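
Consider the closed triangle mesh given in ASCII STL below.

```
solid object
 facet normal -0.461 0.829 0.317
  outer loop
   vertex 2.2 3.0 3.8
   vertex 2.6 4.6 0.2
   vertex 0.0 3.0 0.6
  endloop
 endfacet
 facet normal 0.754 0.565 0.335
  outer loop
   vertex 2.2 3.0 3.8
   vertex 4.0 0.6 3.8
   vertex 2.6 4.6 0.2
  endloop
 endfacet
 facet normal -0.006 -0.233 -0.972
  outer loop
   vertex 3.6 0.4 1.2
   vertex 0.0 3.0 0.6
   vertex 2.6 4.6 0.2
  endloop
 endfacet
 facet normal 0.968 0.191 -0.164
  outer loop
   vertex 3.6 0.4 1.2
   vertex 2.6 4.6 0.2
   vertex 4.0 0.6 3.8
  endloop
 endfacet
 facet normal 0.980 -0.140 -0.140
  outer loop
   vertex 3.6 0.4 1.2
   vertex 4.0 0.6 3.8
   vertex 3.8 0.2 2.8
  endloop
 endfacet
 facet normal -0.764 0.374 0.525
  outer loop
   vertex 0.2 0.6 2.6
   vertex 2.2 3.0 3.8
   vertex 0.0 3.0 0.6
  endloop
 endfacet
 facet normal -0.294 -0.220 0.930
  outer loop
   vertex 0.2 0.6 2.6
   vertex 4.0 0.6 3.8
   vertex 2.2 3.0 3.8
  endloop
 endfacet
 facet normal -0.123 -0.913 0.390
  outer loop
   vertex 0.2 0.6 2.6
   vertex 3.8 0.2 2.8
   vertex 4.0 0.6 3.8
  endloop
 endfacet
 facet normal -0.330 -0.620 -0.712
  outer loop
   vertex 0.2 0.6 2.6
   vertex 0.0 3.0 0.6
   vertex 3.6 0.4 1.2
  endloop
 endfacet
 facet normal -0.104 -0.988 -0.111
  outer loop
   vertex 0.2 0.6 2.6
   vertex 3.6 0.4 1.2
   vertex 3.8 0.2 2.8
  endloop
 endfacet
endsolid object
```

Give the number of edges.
15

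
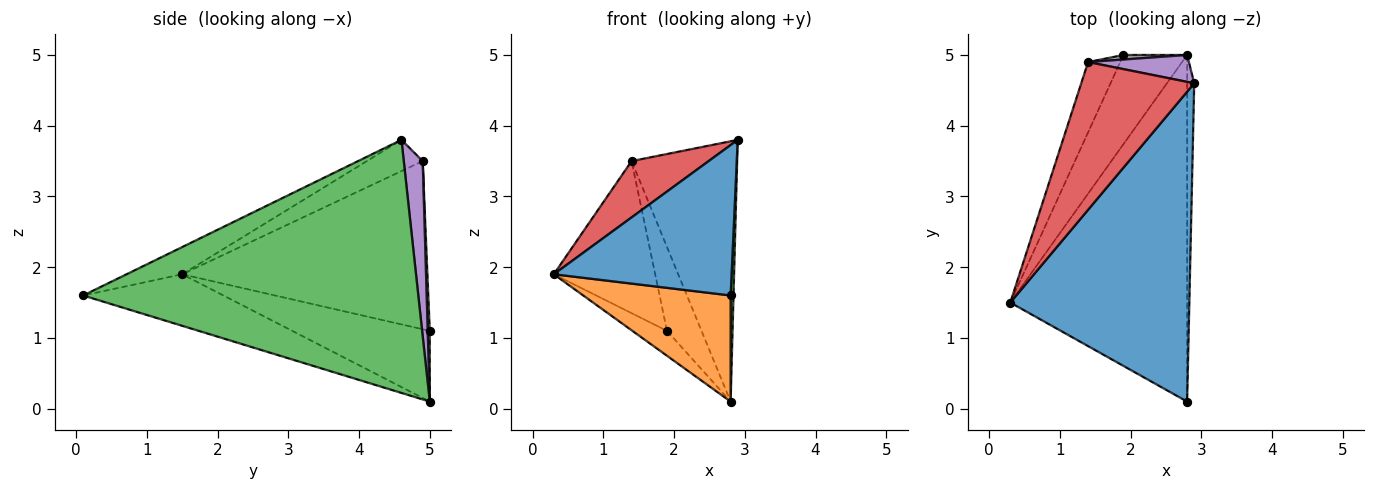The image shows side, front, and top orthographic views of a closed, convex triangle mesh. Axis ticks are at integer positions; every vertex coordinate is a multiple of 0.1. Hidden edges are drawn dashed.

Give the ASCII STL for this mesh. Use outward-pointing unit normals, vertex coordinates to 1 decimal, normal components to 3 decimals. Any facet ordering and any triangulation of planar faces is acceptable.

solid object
 facet normal -0.135 -0.433 0.891
  outer loop
   vertex 2.8 0.1 1.6
   vertex 2.9 4.6 3.8
   vertex 0.3 1.5 1.9
  endloop
 endfacet
 facet normal -0.268 -0.282 -0.921
  outer loop
   vertex 2.8 5.0 0.1
   vertex 2.8 0.1 1.6
   vertex 0.3 1.5 1.9
  endloop
 endfacet
 facet normal 1.000 -0.009 -0.028
  outer loop
   vertex 2.8 5.0 0.1
   vertex 2.9 4.6 3.8
   vertex 2.8 0.1 1.6
  endloop
 endfacet
 facet normal -0.250 -0.345 0.905
  outer loop
   vertex 1.4 4.9 3.5
   vertex 0.3 1.5 1.9
   vertex 2.9 4.6 3.8
  endloop
 endfacet
 facet normal 0.176 0.979 0.101
  outer loop
   vertex 1.4 4.9 3.5
   vertex 2.9 4.6 3.8
   vertex 2.8 5.0 0.1
  endloop
 endfacet
 facet normal -0.731 0.184 -0.658
  outer loop
   vertex 1.9 5.0 1.1
   vertex 2.8 5.0 0.1
   vertex 0.3 1.5 1.9
  endloop
 endfacet
 facet normal -0.910 0.376 -0.174
  outer loop
   vertex 1.9 5.0 1.1
   vertex 0.3 1.5 1.9
   vertex 1.4 4.9 3.5
  endloop
 endfacet
 facet normal 0.060 0.997 0.054
  outer loop
   vertex 1.9 5.0 1.1
   vertex 1.4 4.9 3.5
   vertex 2.8 5.0 0.1
  endloop
 endfacet
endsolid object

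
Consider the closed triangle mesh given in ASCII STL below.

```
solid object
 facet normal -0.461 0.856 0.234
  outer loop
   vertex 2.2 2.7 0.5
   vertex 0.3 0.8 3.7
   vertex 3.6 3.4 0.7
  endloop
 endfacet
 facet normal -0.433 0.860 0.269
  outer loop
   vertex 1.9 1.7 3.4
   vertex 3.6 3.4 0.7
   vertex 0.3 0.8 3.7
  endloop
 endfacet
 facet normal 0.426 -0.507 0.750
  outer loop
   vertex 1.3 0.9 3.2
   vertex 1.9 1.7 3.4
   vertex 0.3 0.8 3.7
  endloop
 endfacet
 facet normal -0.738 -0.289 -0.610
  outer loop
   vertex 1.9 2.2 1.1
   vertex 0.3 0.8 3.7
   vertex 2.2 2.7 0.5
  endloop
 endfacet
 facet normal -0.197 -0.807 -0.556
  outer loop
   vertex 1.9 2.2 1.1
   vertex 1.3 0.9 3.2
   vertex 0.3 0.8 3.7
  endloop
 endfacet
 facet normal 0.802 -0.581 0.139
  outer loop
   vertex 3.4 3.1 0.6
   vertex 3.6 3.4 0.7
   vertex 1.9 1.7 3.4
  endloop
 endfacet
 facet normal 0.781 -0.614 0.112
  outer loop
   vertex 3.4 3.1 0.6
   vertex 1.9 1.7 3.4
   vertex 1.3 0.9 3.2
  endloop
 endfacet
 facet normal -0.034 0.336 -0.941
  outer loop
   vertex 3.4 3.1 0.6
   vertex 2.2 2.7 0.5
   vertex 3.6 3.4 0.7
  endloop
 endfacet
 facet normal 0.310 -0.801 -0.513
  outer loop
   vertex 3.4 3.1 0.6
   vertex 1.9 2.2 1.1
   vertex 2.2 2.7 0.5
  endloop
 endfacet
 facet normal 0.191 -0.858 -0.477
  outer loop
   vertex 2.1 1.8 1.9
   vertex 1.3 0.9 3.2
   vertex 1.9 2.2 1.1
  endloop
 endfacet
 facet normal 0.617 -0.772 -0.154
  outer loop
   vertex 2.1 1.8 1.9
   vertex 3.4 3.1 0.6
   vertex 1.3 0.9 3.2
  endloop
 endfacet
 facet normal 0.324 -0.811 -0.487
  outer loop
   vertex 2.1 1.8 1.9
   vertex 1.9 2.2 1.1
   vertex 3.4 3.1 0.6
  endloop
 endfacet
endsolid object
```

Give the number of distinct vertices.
8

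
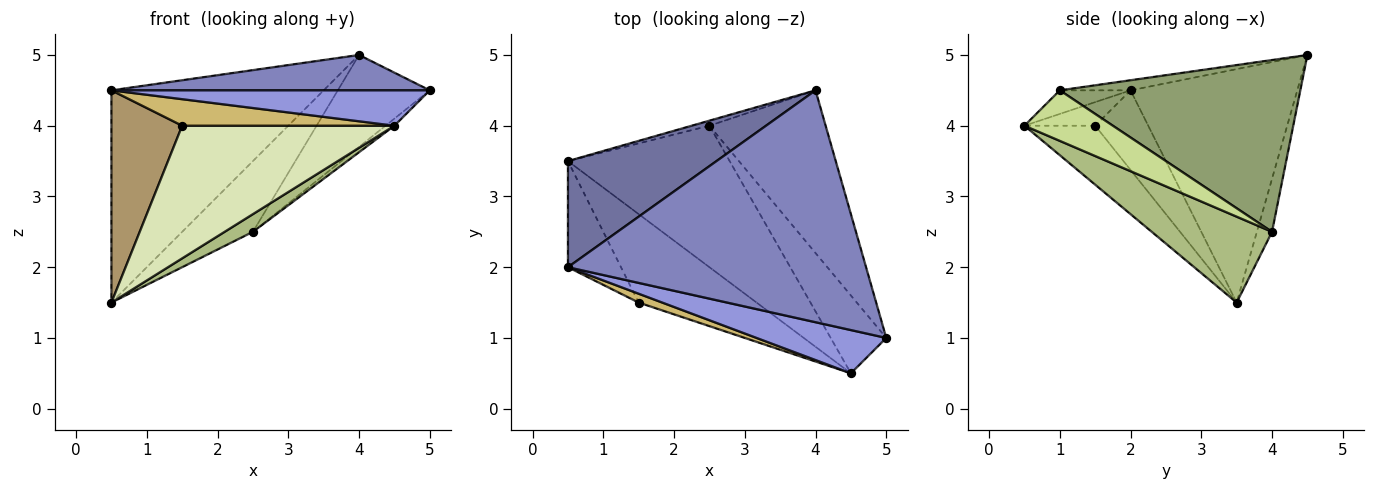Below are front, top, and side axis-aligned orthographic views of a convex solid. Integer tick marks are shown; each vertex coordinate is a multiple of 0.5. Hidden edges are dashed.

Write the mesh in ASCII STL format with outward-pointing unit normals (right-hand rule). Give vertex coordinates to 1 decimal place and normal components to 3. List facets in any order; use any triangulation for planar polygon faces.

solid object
 facet normal -0.575 0.732 0.366
  outer loop
   vertex 0.5 2.0 4.5
   vertex 4.0 4.5 5.0
   vertex 0.5 3.5 1.5
  endloop
 endfacet
 facet normal -0.033 -0.151 0.988
  outer loop
   vertex 0.5 2.0 4.5
   vertex 5.0 1.0 4.5
   vertex 4.0 4.5 5.0
  endloop
 endfacet
 facet normal -0.139 -0.627 0.766
  outer loop
   vertex 0.5 2.0 4.5
   vertex 4.5 0.5 4.0
   vertex 5.0 1.0 4.5
  endloop
 endfacet
 facet normal -0.209 0.975 -0.070
  outer loop
   vertex 2.5 4.0 2.5
   vertex 0.5 3.5 1.5
   vertex 4.0 4.5 5.0
  endloop
 endfacet
 facet normal 0.790 0.302 -0.534
  outer loop
   vertex 2.5 4.0 2.5
   vertex 4.0 4.5 5.0
   vertex 5.0 1.0 4.5
  endloop
 endfacet
 facet normal 0.466 -0.110 -0.878
  outer loop
   vertex 2.5 4.0 2.5
   vertex 4.5 0.5 4.0
   vertex 0.5 3.5 1.5
  endloop
 endfacet
 facet normal 0.671 0.067 -0.738
  outer loop
   vertex 2.5 4.0 2.5
   vertex 5.0 1.0 4.5
   vertex 4.5 0.5 4.0
  endloop
 endfacet
 facet normal -0.267 -0.802 -0.535
  outer loop
   vertex 1.5 1.5 4.0
   vertex 0.5 3.5 1.5
   vertex 4.5 0.5 4.0
  endloop
 endfacet
 facet normal -0.557 -0.743 -0.371
  outer loop
   vertex 1.5 1.5 4.0
   vertex 0.5 2.0 4.5
   vertex 0.5 3.5 1.5
  endloop
 endfacet
 facet normal -0.302 -0.905 0.302
  outer loop
   vertex 1.5 1.5 4.0
   vertex 4.5 0.5 4.0
   vertex 0.5 2.0 4.5
  endloop
 endfacet
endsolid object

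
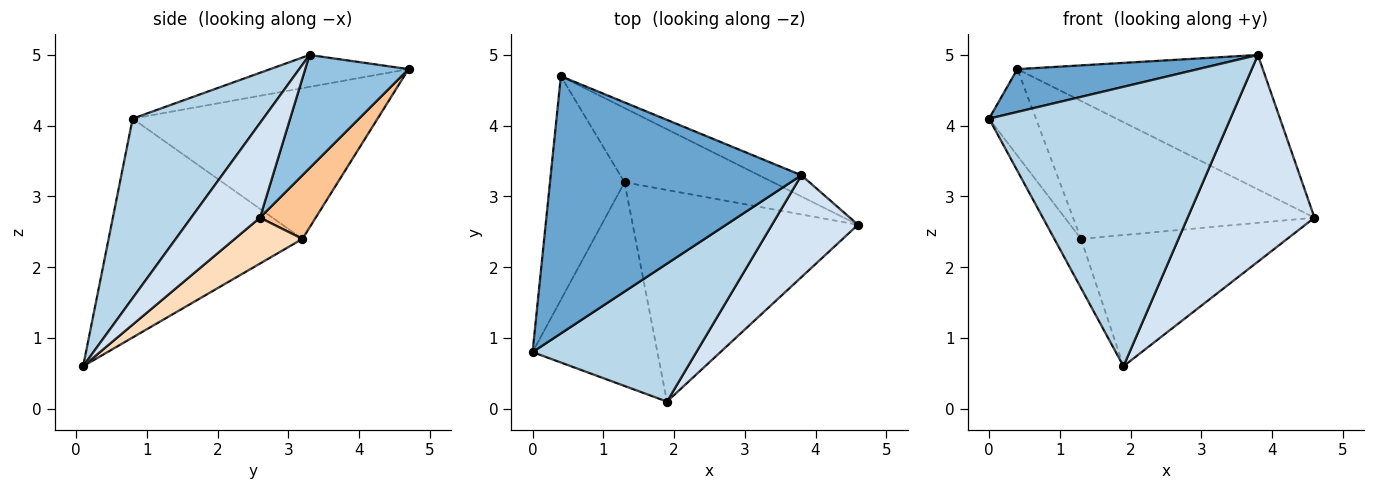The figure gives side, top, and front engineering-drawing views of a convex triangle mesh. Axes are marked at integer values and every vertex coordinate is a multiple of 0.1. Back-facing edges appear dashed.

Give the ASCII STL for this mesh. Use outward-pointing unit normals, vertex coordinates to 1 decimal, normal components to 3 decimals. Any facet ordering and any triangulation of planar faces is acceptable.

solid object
 facet normal -0.125 -0.163 0.979
  outer loop
   vertex 3.8 3.3 5.0
   vertex 0.4 4.7 4.8
   vertex 0.0 0.8 4.1
  endloop
 endfacet
 facet normal 0.384 0.912 -0.144
  outer loop
   vertex 3.8 3.3 5.0
   vertex 4.6 2.6 2.7
   vertex 0.4 4.7 4.8
  endloop
 endfacet
 facet normal 0.436 -0.807 0.398
  outer loop
   vertex 3.8 3.3 5.0
   vertex 0.0 0.8 4.1
   vertex 1.9 0.1 0.6
  endloop
 endfacet
 facet normal 0.438 -0.807 0.398
  outer loop
   vertex 3.8 3.3 5.0
   vertex 1.9 0.1 0.6
   vertex 4.6 2.6 2.7
  endloop
 endfacet
 facet normal -0.883 0.169 -0.437
  outer loop
   vertex 1.3 3.2 2.4
   vertex 0.0 0.8 4.1
   vertex 0.4 4.7 4.8
  endloop
 endfacet
 facet normal -0.862 0.119 -0.492
  outer loop
   vertex 1.3 3.2 2.4
   vertex 1.9 0.1 0.6
   vertex 0.0 0.8 4.1
  endloop
 endfacet
 facet normal 0.199 0.863 -0.465
  outer loop
   vertex 1.3 3.2 2.4
   vertex 0.4 4.7 4.8
   vertex 4.6 2.6 2.7
  endloop
 endfacet
 facet normal 0.171 0.519 -0.837
  outer loop
   vertex 1.3 3.2 2.4
   vertex 4.6 2.6 2.7
   vertex 1.9 0.1 0.6
  endloop
 endfacet
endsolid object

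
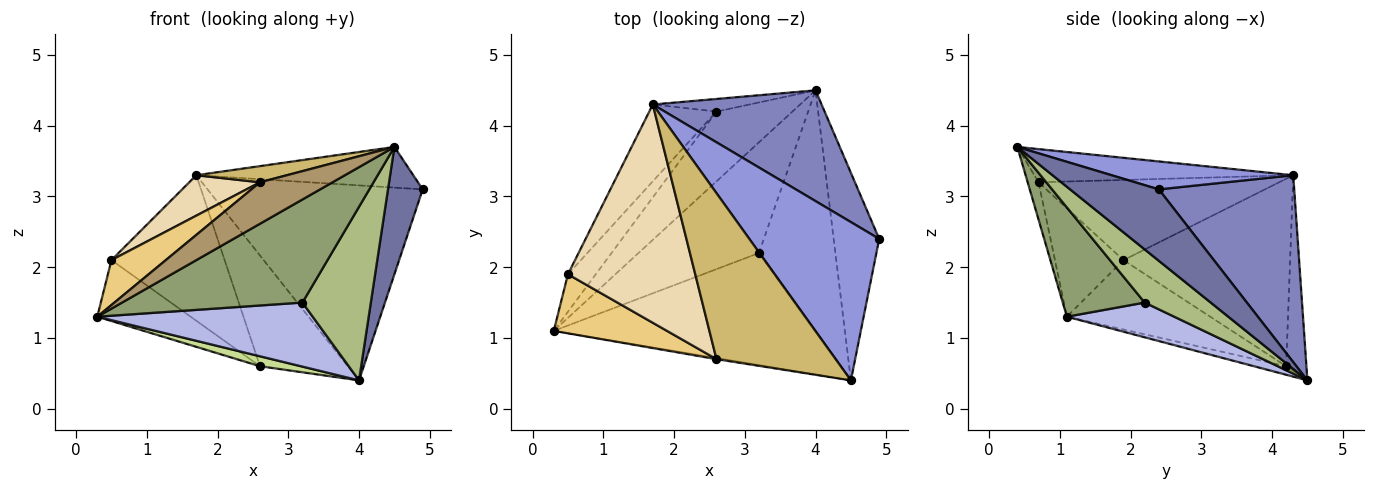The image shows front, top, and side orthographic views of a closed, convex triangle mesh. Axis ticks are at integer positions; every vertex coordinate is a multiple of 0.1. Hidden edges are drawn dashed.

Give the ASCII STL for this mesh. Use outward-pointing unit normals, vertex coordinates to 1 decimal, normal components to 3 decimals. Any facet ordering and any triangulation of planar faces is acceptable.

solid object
 facet normal 0.801 -0.313 -0.511
  outer loop
   vertex 4.5 0.4 3.7
   vertex 4.0 4.5 0.4
   vertex 4.9 2.4 3.1
  endloop
 endfacet
 facet normal 0.480 0.763 0.433
  outer loop
   vertex 1.7 4.3 3.3
   vertex 4.9 2.4 3.1
   vertex 4.0 4.5 0.4
  endloop
 endfacet
 facet normal 0.204 0.244 0.948
  outer loop
   vertex 1.7 4.3 3.3
   vertex 4.5 0.4 3.7
   vertex 4.9 2.4 3.1
  endloop
 endfacet
 facet normal 0.242 -0.486 -0.840
  outer loop
   vertex 3.2 2.2 1.5
   vertex 0.3 1.1 1.3
   vertex 4.0 4.5 0.4
  endloop
 endfacet
 facet normal 0.294 -0.647 -0.703
  outer loop
   vertex 3.2 2.2 1.5
   vertex 4.5 0.4 3.7
   vertex 0.3 1.1 1.3
  endloop
 endfacet
 facet normal 0.491 -0.509 -0.707
  outer loop
   vertex 3.2 2.2 1.5
   vertex 4.0 4.5 0.4
   vertex 4.5 0.4 3.7
  endloop
 endfacet
 facet normal -0.111 -0.140 -0.984
  outer loop
   vertex 2.6 4.2 0.6
   vertex 4.0 4.5 0.4
   vertex 0.3 1.1 1.3
  endloop
 endfacet
 facet normal -0.223 0.968 -0.110
  outer loop
   vertex 2.6 4.2 0.6
   vertex 1.7 4.3 3.3
   vertex 4.0 4.5 0.4
  endloop
 endfacet
 facet normal -0.149 -0.988 -0.028
  outer loop
   vertex 2.6 0.7 3.2
   vertex 0.3 1.1 1.3
   vertex 4.5 0.4 3.7
  endloop
 endfacet
 facet normal -0.267 -0.093 0.959
  outer loop
   vertex 2.6 0.7 3.2
   vertex 4.5 0.4 3.7
   vertex 1.7 4.3 3.3
  endloop
 endfacet
 facet normal -0.607 -0.481 0.633
  outer loop
   vertex 0.5 1.9 2.1
   vertex 0.3 1.1 1.3
   vertex 2.6 0.7 3.2
  endloop
 endfacet
 facet normal -0.526 -0.155 0.836
  outer loop
   vertex 0.5 1.9 2.1
   vertex 2.6 0.7 3.2
   vertex 1.7 4.3 3.3
  endloop
 endfacet
 facet normal -0.794 0.517 -0.319
  outer loop
   vertex 0.5 1.9 2.1
   vertex 2.6 4.2 0.6
   vertex 0.3 1.1 1.3
  endloop
 endfacet
 facet normal -0.793 0.539 -0.284
  outer loop
   vertex 0.5 1.9 2.1
   vertex 1.7 4.3 3.3
   vertex 2.6 4.2 0.6
  endloop
 endfacet
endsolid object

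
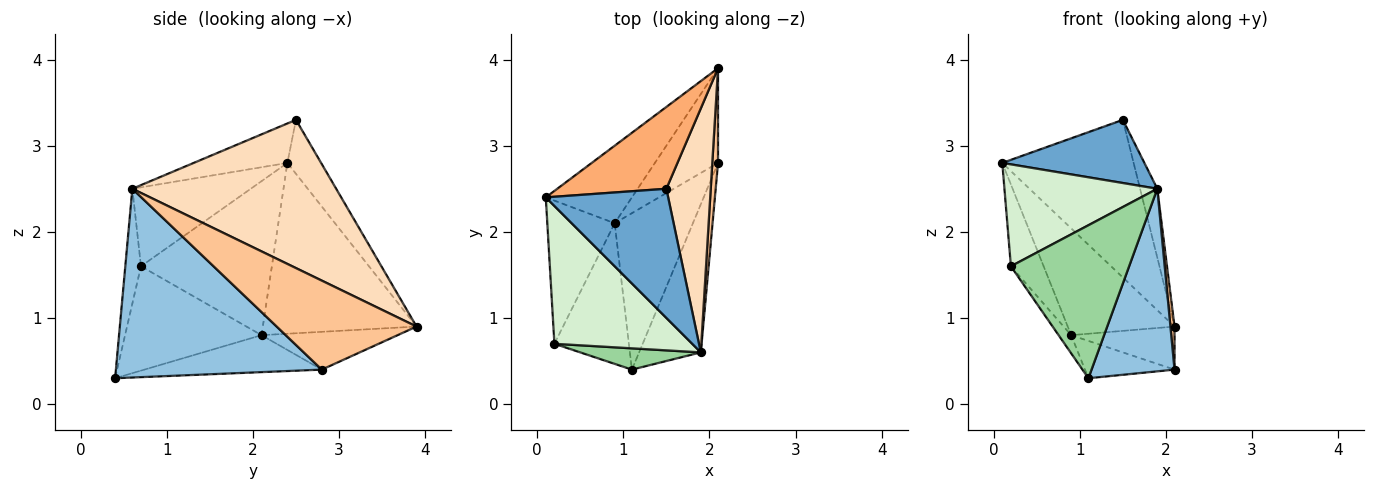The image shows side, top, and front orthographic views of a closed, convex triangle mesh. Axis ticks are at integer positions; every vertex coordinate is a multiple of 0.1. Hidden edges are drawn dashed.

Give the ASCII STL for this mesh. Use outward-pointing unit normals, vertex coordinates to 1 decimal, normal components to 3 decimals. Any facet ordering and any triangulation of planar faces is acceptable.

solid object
 facet normal -0.278 -0.422 0.863
  outer loop
   vertex 1.9 0.6 2.5
   vertex 1.5 2.5 3.3
   vertex 0.1 2.4 2.8
  endloop
 endfacet
 facet normal 0.888 -0.358 -0.290
  outer loop
   vertex 1.9 0.6 2.5
   vertex 1.1 0.4 0.3
   vertex 2.1 2.8 0.4
  endloop
 endfacet
 facet normal -0.418 0.211 -0.884
  outer loop
   vertex 0.9 2.1 0.8
   vertex 2.1 2.8 0.4
   vertex 1.1 0.4 0.3
  endloop
 endfacet
 facet normal -0.759 0.527 -0.383
  outer loop
   vertex 2.1 3.9 0.9
   vertex 0.9 2.1 0.8
   vertex 0.1 2.4 2.8
  endloop
 endfacet
 facet normal -0.478 0.363 -0.799
  outer loop
   vertex 2.1 3.9 0.9
   vertex 2.1 2.8 0.4
   vertex 0.9 2.1 0.8
  endloop
 endfacet
 facet normal -0.222 0.865 0.449
  outer loop
   vertex 2.1 3.9 0.9
   vertex 0.1 2.4 2.8
   vertex 1.5 2.5 3.3
  endloop
 endfacet
 facet normal 0.997 -0.029 0.064
  outer loop
   vertex 2.1 3.9 0.9
   vertex 1.9 0.6 2.5
   vertex 2.1 2.8 0.4
  endloop
 endfacet
 facet normal 0.955 0.081 0.286
  outer loop
   vertex 2.1 3.9 0.9
   vertex 1.5 2.5 3.3
   vertex 1.9 0.6 2.5
  endloop
 endfacet
 facet normal -0.812 0.075 -0.579
  outer loop
   vertex 0.2 0.7 1.6
   vertex 0.9 2.1 0.8
   vertex 1.1 0.4 0.3
  endloop
 endfacet
 facet normal -0.130 -0.982 0.137
  outer loop
   vertex 0.2 0.7 1.6
   vertex 1.1 0.4 0.3
   vertex 1.9 0.6 2.5
  endloop
 endfacet
 facet normal -0.893 0.223 -0.391
  outer loop
   vertex 0.2 0.7 1.6
   vertex 0.1 2.4 2.8
   vertex 0.9 2.1 0.8
  endloop
 endfacet
 facet normal -0.418 -0.540 0.730
  outer loop
   vertex 0.2 0.7 1.6
   vertex 1.9 0.6 2.5
   vertex 0.1 2.4 2.8
  endloop
 endfacet
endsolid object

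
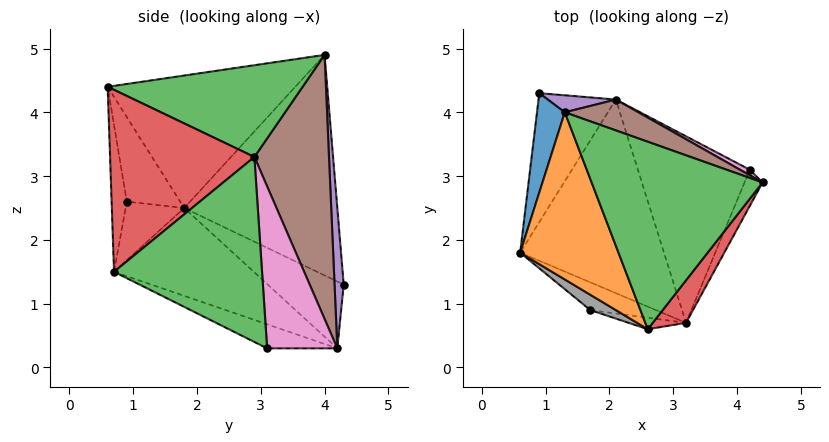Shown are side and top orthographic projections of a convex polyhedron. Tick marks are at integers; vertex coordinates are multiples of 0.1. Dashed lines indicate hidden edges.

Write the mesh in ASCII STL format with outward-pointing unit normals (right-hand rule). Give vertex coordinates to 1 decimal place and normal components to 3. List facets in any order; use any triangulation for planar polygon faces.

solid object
 facet normal -0.977 0.176 0.123
  outer loop
   vertex 1.3 4.0 4.9
   vertex 0.9 4.3 1.3
   vertex 0.6 1.8 2.5
  endloop
 endfacet
 facet normal -0.747 -0.367 0.554
  outer loop
   vertex 2.6 0.6 4.4
   vertex 1.3 4.0 4.9
   vertex 0.6 1.8 2.5
  endloop
 endfacet
 facet normal 0.472 0.051 0.880
  outer loop
   vertex 2.6 0.6 4.4
   vertex 4.4 2.9 3.3
   vertex 1.3 4.0 4.9
  endloop
 endfacet
 facet normal -0.629 -0.274 -0.728
  outer loop
   vertex 2.1 4.2 0.3
   vertex 0.6 1.8 2.5
   vertex 0.9 4.3 1.3
  endloop
 endfacet
 facet normal 0.138 0.988 0.067
  outer loop
   vertex 2.1 4.2 0.3
   vertex 0.9 4.3 1.3
   vertex 1.3 4.0 4.9
  endloop
 endfacet
 facet normal 0.381 0.919 0.106
  outer loop
   vertex 2.1 4.2 0.3
   vertex 1.3 4.0 4.9
   vertex 4.4 2.9 3.3
  endloop
 endfacet
 facet normal 0.464 0.885 0.028
  outer loop
   vertex 2.1 4.2 0.3
   vertex 4.4 2.9 3.3
   vertex 4.2 3.1 0.3
  endloop
 endfacet
 facet normal -0.632 -0.751 0.191
  outer loop
   vertex 1.7 0.9 2.6
   vertex 2.6 0.6 4.4
   vertex 0.6 1.8 2.5
  endloop
 endfacet
 facet normal -0.195 -0.372 -0.907
  outer loop
   vertex 3.2 0.7 1.5
   vertex 2.1 4.2 0.3
   vertex 4.2 3.1 0.3
  endloop
 endfacet
 facet normal -0.183 -0.980 -0.072
  outer loop
   vertex 3.2 0.7 1.5
   vertex 2.6 0.6 4.4
   vertex 1.7 0.9 2.6
  endloop
 endfacet
 facet normal -0.474 -0.415 -0.776
  outer loop
   vertex 3.2 0.7 1.5
   vertex 0.6 1.8 2.5
   vertex 2.1 4.2 0.3
  endloop
 endfacet
 facet normal -0.496 -0.668 -0.555
  outer loop
   vertex 3.2 0.7 1.5
   vertex 1.7 0.9 2.6
   vertex 0.6 1.8 2.5
  endloop
 endfacet
 facet normal 0.903 -0.420 -0.088
  outer loop
   vertex 3.2 0.7 1.5
   vertex 4.2 3.1 0.3
   vertex 4.4 2.9 3.3
  endloop
 endfacet
 facet normal 0.812 -0.564 0.149
  outer loop
   vertex 3.2 0.7 1.5
   vertex 4.4 2.9 3.3
   vertex 2.6 0.6 4.4
  endloop
 endfacet
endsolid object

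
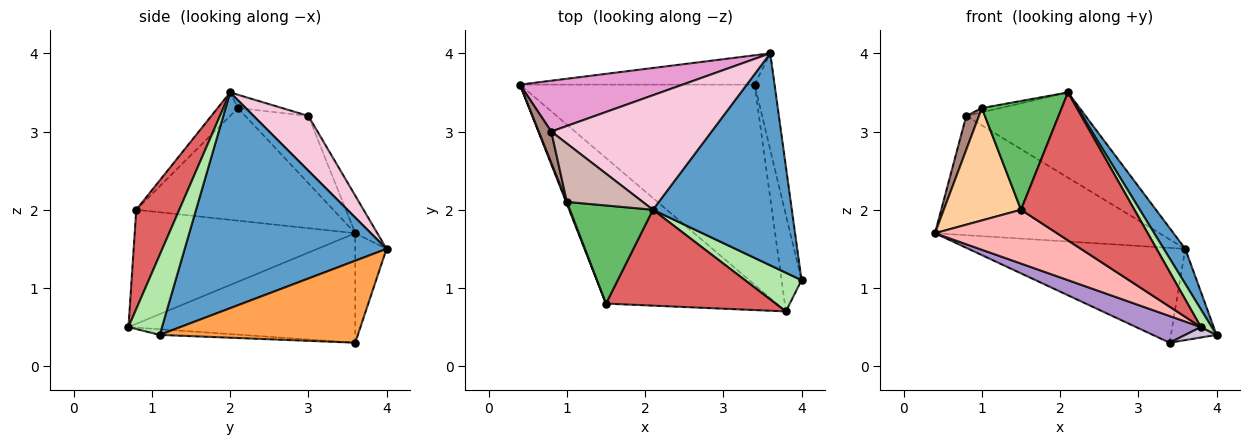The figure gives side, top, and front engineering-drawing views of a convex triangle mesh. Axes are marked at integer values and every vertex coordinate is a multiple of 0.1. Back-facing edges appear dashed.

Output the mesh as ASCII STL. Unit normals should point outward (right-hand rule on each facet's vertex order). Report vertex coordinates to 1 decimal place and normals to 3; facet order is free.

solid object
 facet normal 0.838 -0.089 0.539
  outer loop
   vertex 2.1 2.0 3.5
   vertex 4.0 1.1 0.4
   vertex 3.6 4.0 1.5
  endloop
 endfacet
 facet normal -0.137 0.946 -0.293
  outer loop
   vertex 3.4 3.6 0.3
   vertex 0.4 3.6 1.7
   vertex 3.6 4.0 1.5
  endloop
 endfacet
 facet normal 0.948 0.218 -0.231
  outer loop
   vertex 3.4 3.6 0.3
   vertex 3.6 4.0 1.5
   vertex 4.0 1.1 0.4
  endloop
 endfacet
 facet normal -0.931 -0.365 0.007
  outer loop
   vertex 1.0 2.1 3.3
   vertex 0.4 3.6 1.7
   vertex 1.5 0.8 2.0
  endloop
 endfacet
 facet normal -0.186 -0.730 0.658
  outer loop
   vertex 1.0 2.1 3.3
   vertex 1.5 0.8 2.0
   vertex 2.1 2.0 3.5
  endloop
 endfacet
 facet normal 0.790 -0.255 0.558
  outer loop
   vertex 3.8 0.7 0.5
   vertex 4.0 1.1 0.4
   vertex 2.1 2.0 3.5
  endloop
 endfacet
 facet normal 0.303 -0.800 0.518
  outer loop
   vertex 3.8 0.7 0.5
   vertex 2.1 2.0 3.5
   vertex 1.5 0.8 2.0
  endloop
 endfacet
 facet normal -0.531 -0.294 -0.795
  outer loop
   vertex 3.8 0.7 0.5
   vertex 1.5 0.8 2.0
   vertex 0.4 3.6 1.7
  endloop
 endfacet
 facet normal -0.420 -0.120 -0.900
  outer loop
   vertex 3.8 0.7 0.5
   vertex 0.4 3.6 1.7
   vertex 3.4 3.6 0.3
  endloop
 endfacet
 facet normal -0.272 -0.103 -0.957
  outer loop
   vertex 3.8 0.7 0.5
   vertex 3.4 3.6 0.3
   vertex 4.0 1.1 0.4
  endloop
 endfacet
 facet normal -0.964 -0.194 0.179
  outer loop
   vertex 0.8 3.0 3.2
   vertex 0.4 3.6 1.7
   vertex 1.0 2.1 3.3
  endloop
 endfacet
 facet normal -0.172 0.071 0.983
  outer loop
   vertex 0.8 3.0 3.2
   vertex 1.0 2.1 3.3
   vertex 2.1 2.0 3.5
  endloop
 endfacet
 facet normal -0.090 0.916 0.391
  outer loop
   vertex 0.8 3.0 3.2
   vertex 3.6 4.0 1.5
   vertex 0.4 3.6 1.7
  endloop
 endfacet
 facet normal 0.264 0.576 0.774
  outer loop
   vertex 0.8 3.0 3.2
   vertex 2.1 2.0 3.5
   vertex 3.6 4.0 1.5
  endloop
 endfacet
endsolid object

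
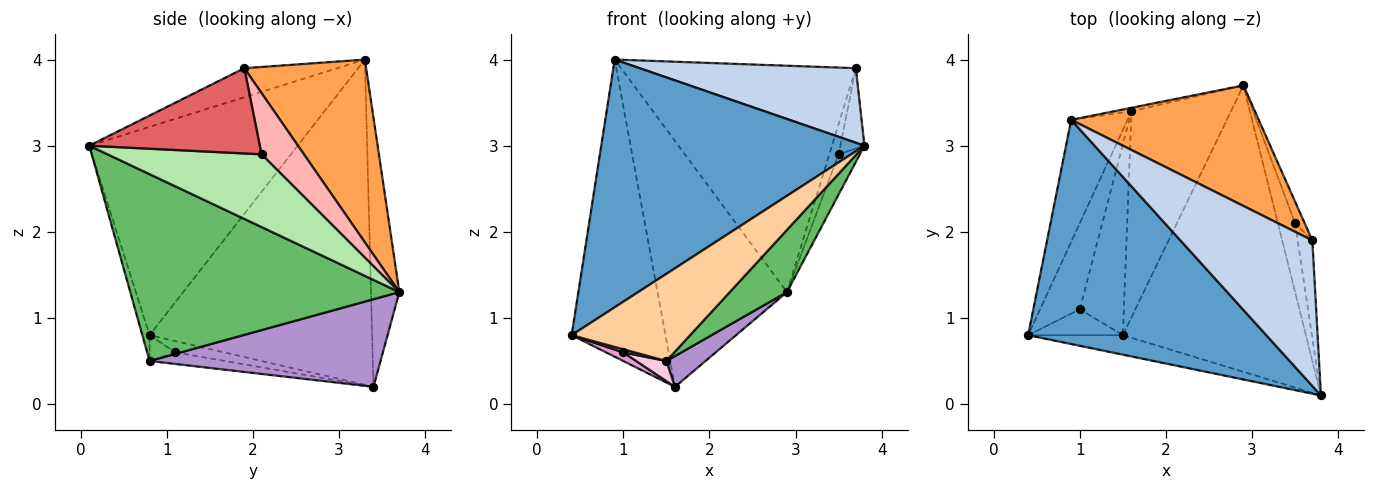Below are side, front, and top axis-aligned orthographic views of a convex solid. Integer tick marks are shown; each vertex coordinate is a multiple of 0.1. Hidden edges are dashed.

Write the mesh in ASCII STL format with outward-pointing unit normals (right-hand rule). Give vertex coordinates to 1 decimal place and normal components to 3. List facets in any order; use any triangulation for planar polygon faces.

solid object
 facet normal -0.506 -0.640 0.579
  outer loop
   vertex 0.9 3.3 4.0
   vertex 0.4 0.8 0.8
   vertex 3.8 0.1 3.0
  endloop
 endfacet
 facet normal -0.192 -0.447 0.873
  outer loop
   vertex 3.7 1.9 3.9
   vertex 0.9 3.3 4.0
   vertex 3.8 0.1 3.0
  endloop
 endfacet
 facet normal 0.416 0.802 0.427
  outer loop
   vertex 3.7 1.9 3.9
   vertex 2.9 3.7 1.3
   vertex 0.9 3.3 4.0
  endloop
 endfacet
 facet normal -0.059 -0.974 -0.218
  outer loop
   vertex 1.5 0.8 0.5
   vertex 3.8 0.1 3.0
   vertex 0.4 0.8 0.8
  endloop
 endfacet
 facet normal 0.706 -0.150 -0.692
  outer loop
   vertex 1.5 0.8 0.5
   vertex 2.9 3.7 1.3
   vertex 3.8 0.1 3.0
  endloop
 endfacet
 facet normal 0.964 0.133 -0.228
  outer loop
   vertex 3.5 2.1 2.9
   vertex 3.8 0.1 3.0
   vertex 2.9 3.7 1.3
  endloop
 endfacet
 facet normal 0.976 0.138 -0.168
  outer loop
   vertex 3.5 2.1 2.9
   vertex 3.7 1.9 3.9
   vertex 3.8 0.1 3.0
  endloop
 endfacet
 facet normal 0.966 0.211 -0.151
  outer loop
   vertex 3.5 2.1 2.9
   vertex 2.9 3.7 1.3
   vertex 3.7 1.9 3.9
  endloop
 endfacet
 facet normal 0.657 -0.111 -0.746
  outer loop
   vertex 1.6 3.4 0.2
   vertex 2.9 3.7 1.3
   vertex 1.5 0.8 0.5
  endloop
 endfacet
 facet normal -0.910 0.384 -0.158
  outer loop
   vertex 1.6 3.4 0.2
   vertex 0.4 0.8 0.8
   vertex 0.9 3.3 4.0
  endloop
 endfacet
 facet normal -0.214 0.977 -0.014
  outer loop
   vertex 1.6 3.4 0.2
   vertex 0.9 3.3 4.0
   vertex 2.9 3.7 1.3
  endloop
 endfacet
 facet normal -0.261 -0.116 -0.958
  outer loop
   vertex 1.0 1.1 0.6
   vertex 1.5 0.8 0.5
   vertex 0.4 0.8 0.8
  endloop
 endfacet
 facet normal -0.271 -0.096 -0.958
  outer loop
   vertex 1.0 1.1 0.6
   vertex 0.4 0.8 0.8
   vertex 1.6 3.4 0.2
  endloop
 endfacet
 facet normal -0.253 -0.101 -0.962
  outer loop
   vertex 1.0 1.1 0.6
   vertex 1.6 3.4 0.2
   vertex 1.5 0.8 0.5
  endloop
 endfacet
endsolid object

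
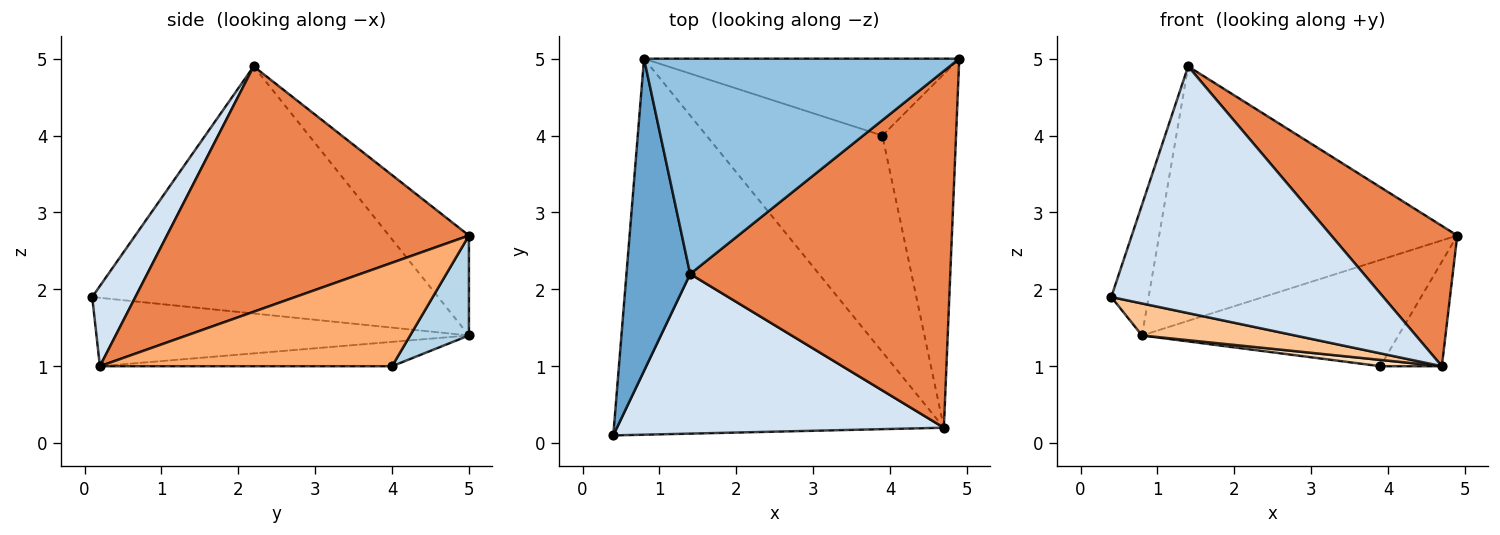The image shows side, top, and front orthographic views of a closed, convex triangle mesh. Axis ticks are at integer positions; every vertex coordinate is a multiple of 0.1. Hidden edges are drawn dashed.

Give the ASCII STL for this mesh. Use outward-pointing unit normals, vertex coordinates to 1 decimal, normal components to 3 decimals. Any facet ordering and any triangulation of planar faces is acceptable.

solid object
 facet normal -0.963 0.104 0.248
  outer loop
   vertex 0.8 5.0 1.4
   vertex 0.4 0.1 1.9
   vertex 1.4 2.2 4.9
  endloop
 endfacet
 facet normal -0.201 0.748 0.633
  outer loop
   vertex 0.8 5.0 1.4
   vertex 1.4 2.2 4.9
   vertex 4.9 5.0 2.7
  endloop
 endfacet
 facet normal 0.183 0.797 -0.576
  outer loop
   vertex 0.8 5.0 1.4
   vertex 4.9 5.0 2.7
   vertex 3.9 4.0 1.0
  endloop
 endfacet
 facet normal 0.132 -0.832 0.539
  outer loop
   vertex 4.7 0.2 1.0
   vertex 1.4 2.2 4.9
   vertex 0.4 0.1 1.9
  endloop
 endfacet
 facet normal 0.660 -0.275 0.699
  outer loop
   vertex 4.7 0.2 1.0
   vertex 4.9 5.0 2.7
   vertex 1.4 2.2 4.9
  endloop
 endfacet
 facet normal 0.803 0.169 -0.572
  outer loop
   vertex 4.7 0.2 1.0
   vertex 3.9 4.0 1.0
   vertex 4.9 5.0 2.7
  endloop
 endfacet
 facet normal -0.202 -0.083 -0.976
  outer loop
   vertex 4.7 0.2 1.0
   vertex 0.4 0.1 1.9
   vertex 0.8 5.0 1.4
  endloop
 endfacet
 facet normal -0.137 -0.029 -0.990
  outer loop
   vertex 4.7 0.2 1.0
   vertex 0.8 5.0 1.4
   vertex 3.9 4.0 1.0
  endloop
 endfacet
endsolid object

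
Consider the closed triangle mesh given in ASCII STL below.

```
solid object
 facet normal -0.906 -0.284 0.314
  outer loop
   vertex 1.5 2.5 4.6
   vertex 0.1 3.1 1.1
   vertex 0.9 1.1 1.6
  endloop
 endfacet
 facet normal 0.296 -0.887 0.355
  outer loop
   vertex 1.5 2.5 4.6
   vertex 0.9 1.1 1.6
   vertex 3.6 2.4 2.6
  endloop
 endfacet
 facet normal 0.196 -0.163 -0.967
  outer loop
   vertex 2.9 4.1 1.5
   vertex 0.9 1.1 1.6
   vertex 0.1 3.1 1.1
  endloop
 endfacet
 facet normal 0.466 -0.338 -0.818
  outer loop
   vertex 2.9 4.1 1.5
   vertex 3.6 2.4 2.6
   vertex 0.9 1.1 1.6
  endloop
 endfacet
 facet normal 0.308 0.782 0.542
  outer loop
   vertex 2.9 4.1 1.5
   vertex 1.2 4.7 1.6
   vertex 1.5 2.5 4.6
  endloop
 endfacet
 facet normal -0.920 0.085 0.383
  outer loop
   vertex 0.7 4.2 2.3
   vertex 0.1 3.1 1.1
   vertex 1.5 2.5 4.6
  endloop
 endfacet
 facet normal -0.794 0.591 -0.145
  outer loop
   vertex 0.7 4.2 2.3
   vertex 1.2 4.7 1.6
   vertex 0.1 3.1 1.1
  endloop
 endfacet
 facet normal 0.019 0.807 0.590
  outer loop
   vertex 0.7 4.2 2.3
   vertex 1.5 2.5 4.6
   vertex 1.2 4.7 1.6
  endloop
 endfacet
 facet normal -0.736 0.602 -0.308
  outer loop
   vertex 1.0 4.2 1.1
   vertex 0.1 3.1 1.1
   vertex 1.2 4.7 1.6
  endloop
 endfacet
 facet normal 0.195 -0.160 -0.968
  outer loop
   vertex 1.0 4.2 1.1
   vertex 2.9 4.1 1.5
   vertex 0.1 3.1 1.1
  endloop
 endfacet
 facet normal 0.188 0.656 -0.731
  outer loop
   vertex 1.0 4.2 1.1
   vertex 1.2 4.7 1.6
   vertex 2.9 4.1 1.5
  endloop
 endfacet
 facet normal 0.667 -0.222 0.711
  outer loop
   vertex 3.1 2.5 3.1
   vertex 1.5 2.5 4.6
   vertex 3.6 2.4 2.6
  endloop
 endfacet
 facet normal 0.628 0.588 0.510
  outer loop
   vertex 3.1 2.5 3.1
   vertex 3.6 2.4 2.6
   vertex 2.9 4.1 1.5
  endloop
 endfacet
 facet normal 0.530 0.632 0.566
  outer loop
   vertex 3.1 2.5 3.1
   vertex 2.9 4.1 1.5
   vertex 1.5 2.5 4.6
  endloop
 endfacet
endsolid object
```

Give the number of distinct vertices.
9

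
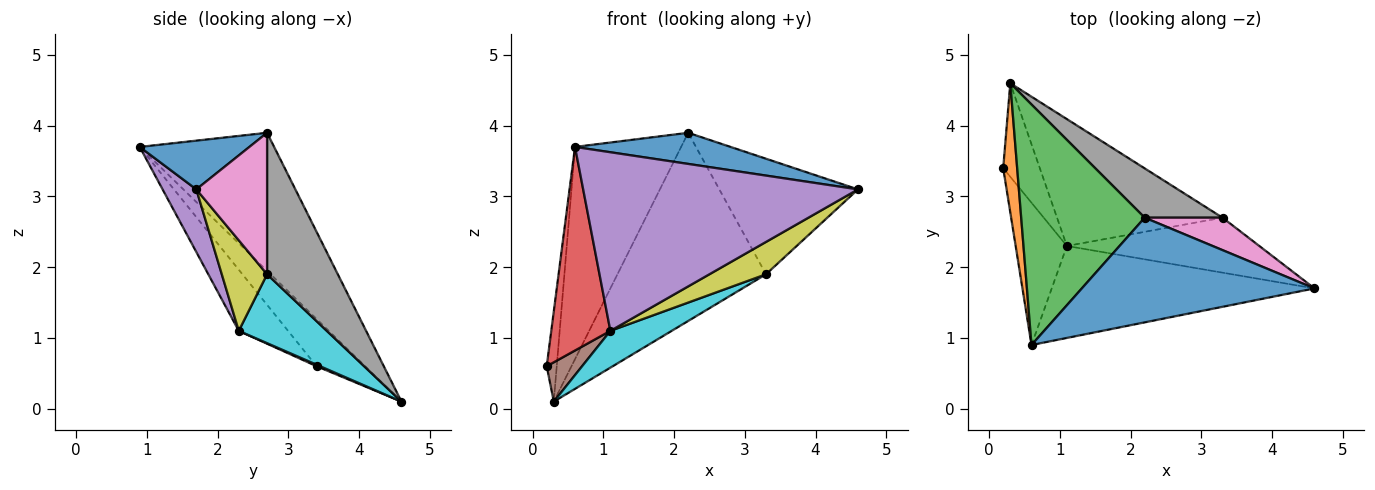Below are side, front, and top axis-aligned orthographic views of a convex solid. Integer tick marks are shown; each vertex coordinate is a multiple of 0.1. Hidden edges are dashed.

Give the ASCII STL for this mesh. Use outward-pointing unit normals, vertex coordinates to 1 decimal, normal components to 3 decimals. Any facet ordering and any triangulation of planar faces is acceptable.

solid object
 facet normal 0.197 -0.279 0.940
  outer loop
   vertex 2.2 2.7 3.9
   vertex 0.6 0.9 3.7
   vertex 4.6 1.7 3.1
  endloop
 endfacet
 facet normal -0.941 0.194 0.278
  outer loop
   vertex 0.3 4.6 0.1
   vertex 0.2 3.4 0.6
   vertex 0.6 0.9 3.7
  endloop
 endfacet
 facet normal -0.642 0.507 0.575
  outer loop
   vertex 0.3 4.6 0.1
   vertex 0.6 0.9 3.7
   vertex 2.2 2.7 3.9
  endloop
 endfacet
 facet normal -0.564 -0.677 -0.473
  outer loop
   vertex 1.1 2.3 1.1
   vertex 0.6 0.9 3.7
   vertex 0.2 3.4 0.6
  endloop
 endfacet
 facet normal 0.109 -0.884 -0.455
  outer loop
   vertex 1.1 2.3 1.1
   vertex 4.6 1.7 3.1
   vertex 0.6 0.9 3.7
  endloop
 endfacet
 facet normal 0.039 -0.387 -0.921
  outer loop
   vertex 1.1 2.3 1.1
   vertex 0.2 3.4 0.6
   vertex 0.3 4.6 0.1
  endloop
 endfacet
 facet normal 0.441 0.864 0.242
  outer loop
   vertex 3.3 2.7 1.9
   vertex 2.2 2.7 3.9
   vertex 4.6 1.7 3.1
  endloop
 endfacet
 facet normal 0.418 0.879 0.230
  outer loop
   vertex 3.3 2.7 1.9
   vertex 0.3 4.6 0.1
   vertex 2.2 2.7 3.9
  endloop
 endfacet
 facet normal 0.376 -0.470 -0.799
  outer loop
   vertex 3.3 2.7 1.9
   vertex 4.6 1.7 3.1
   vertex 1.1 2.3 1.1
  endloop
 endfacet
 facet normal 0.371 -0.259 -0.892
  outer loop
   vertex 3.3 2.7 1.9
   vertex 1.1 2.3 1.1
   vertex 0.3 4.6 0.1
  endloop
 endfacet
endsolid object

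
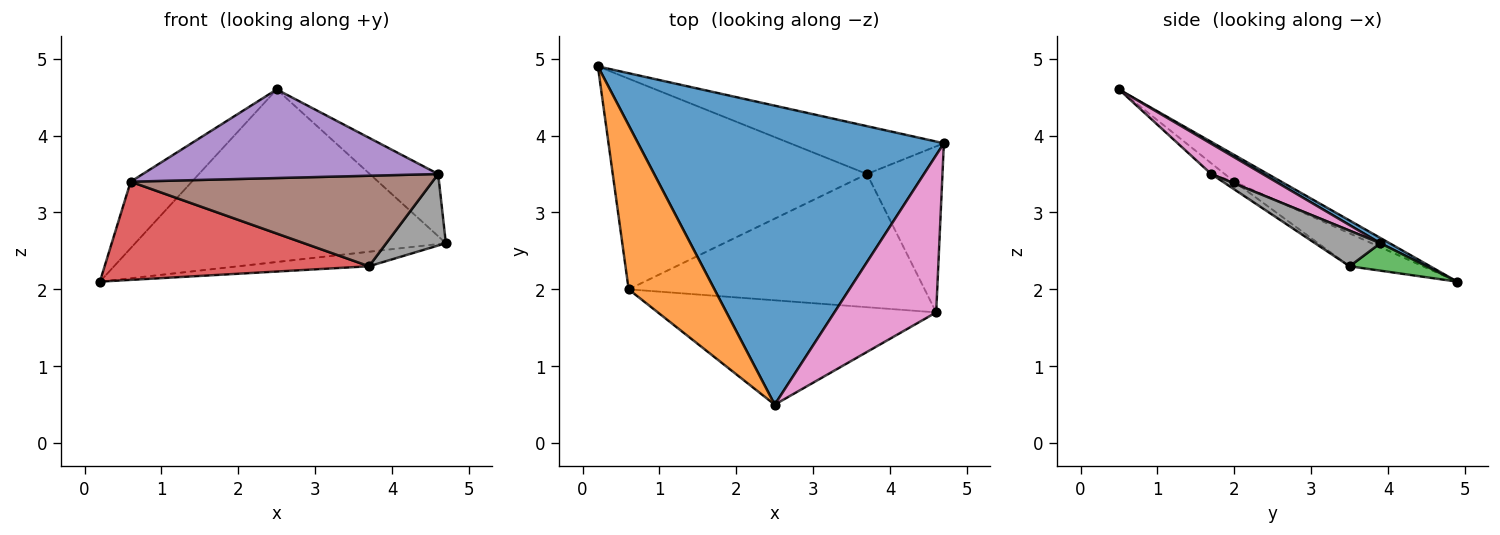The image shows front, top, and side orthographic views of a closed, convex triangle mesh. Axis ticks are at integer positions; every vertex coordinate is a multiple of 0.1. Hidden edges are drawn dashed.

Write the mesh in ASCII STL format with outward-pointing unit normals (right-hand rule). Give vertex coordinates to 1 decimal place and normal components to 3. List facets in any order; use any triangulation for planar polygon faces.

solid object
 facet normal 0.015 0.500 0.866
  outer loop
   vertex 2.5 0.5 4.6
   vertex 4.7 3.9 2.6
   vertex 0.2 4.9 2.1
  endloop
 endfacet
 facet normal -0.277 0.361 0.890
  outer loop
   vertex 0.6 2.0 3.4
   vertex 2.5 0.5 4.6
   vertex 0.2 4.9 2.1
  endloop
 endfacet
 facet normal 0.168 0.286 -0.943
  outer loop
   vertex 3.7 3.5 2.3
   vertex 0.2 4.9 2.1
   vertex 4.7 3.9 2.6
  endloop
 endfacet
 facet normal -0.116 -0.420 -0.900
  outer loop
   vertex 3.7 3.5 2.3
   vertex 0.6 2.0 3.4
   vertex 0.2 4.9 2.1
  endloop
 endfacet
 facet normal -0.029 -0.647 -0.762
  outer loop
   vertex 4.6 1.7 3.5
   vertex 2.5 0.5 4.6
   vertex 0.6 2.0 3.4
  endloop
 endfacet
 facet normal -0.021 -0.562 -0.827
  outer loop
   vertex 4.6 1.7 3.5
   vertex 0.6 2.0 3.4
   vertex 3.7 3.5 2.3
  endloop
 endfacet
 facet normal 0.267 0.354 0.896
  outer loop
   vertex 4.6 1.7 3.5
   vertex 4.7 3.9 2.6
   vertex 2.5 0.5 4.6
  endloop
 endfacet
 facet normal 0.398 -0.363 -0.843
  outer loop
   vertex 4.6 1.7 3.5
   vertex 3.7 3.5 2.3
   vertex 4.7 3.9 2.6
  endloop
 endfacet
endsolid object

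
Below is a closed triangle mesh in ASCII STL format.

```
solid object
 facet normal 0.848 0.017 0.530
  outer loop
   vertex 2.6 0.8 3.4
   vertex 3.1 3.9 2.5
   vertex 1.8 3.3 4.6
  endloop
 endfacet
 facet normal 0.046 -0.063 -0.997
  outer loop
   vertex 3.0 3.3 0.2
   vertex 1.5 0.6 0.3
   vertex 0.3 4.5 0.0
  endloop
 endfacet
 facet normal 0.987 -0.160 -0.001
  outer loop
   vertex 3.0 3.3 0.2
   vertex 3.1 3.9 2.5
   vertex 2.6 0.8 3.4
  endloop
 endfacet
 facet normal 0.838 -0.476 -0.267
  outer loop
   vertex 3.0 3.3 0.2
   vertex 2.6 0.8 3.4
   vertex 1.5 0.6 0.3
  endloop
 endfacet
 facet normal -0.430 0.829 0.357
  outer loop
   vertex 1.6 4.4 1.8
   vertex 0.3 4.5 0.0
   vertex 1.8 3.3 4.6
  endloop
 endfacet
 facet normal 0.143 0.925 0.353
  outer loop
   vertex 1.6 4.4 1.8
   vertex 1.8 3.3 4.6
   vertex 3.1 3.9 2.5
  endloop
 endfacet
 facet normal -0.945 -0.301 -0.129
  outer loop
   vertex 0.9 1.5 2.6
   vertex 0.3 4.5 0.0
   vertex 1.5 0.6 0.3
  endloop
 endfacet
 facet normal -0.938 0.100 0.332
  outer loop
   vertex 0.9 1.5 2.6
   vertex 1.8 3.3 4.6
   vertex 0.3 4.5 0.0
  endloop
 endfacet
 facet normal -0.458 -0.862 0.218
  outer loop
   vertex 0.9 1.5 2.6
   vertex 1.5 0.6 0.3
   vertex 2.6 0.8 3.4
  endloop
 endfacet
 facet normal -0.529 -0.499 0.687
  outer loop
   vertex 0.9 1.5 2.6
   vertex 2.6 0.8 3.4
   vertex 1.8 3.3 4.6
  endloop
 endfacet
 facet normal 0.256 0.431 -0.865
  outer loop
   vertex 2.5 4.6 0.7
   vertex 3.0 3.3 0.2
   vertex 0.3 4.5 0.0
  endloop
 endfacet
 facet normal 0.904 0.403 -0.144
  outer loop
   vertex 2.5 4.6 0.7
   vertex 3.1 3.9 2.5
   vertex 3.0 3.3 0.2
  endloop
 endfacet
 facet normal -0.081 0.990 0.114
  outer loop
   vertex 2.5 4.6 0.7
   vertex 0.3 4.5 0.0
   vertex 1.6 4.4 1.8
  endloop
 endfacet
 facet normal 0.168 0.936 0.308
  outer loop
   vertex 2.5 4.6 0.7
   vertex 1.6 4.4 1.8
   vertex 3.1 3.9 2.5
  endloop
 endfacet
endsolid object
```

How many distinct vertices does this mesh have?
9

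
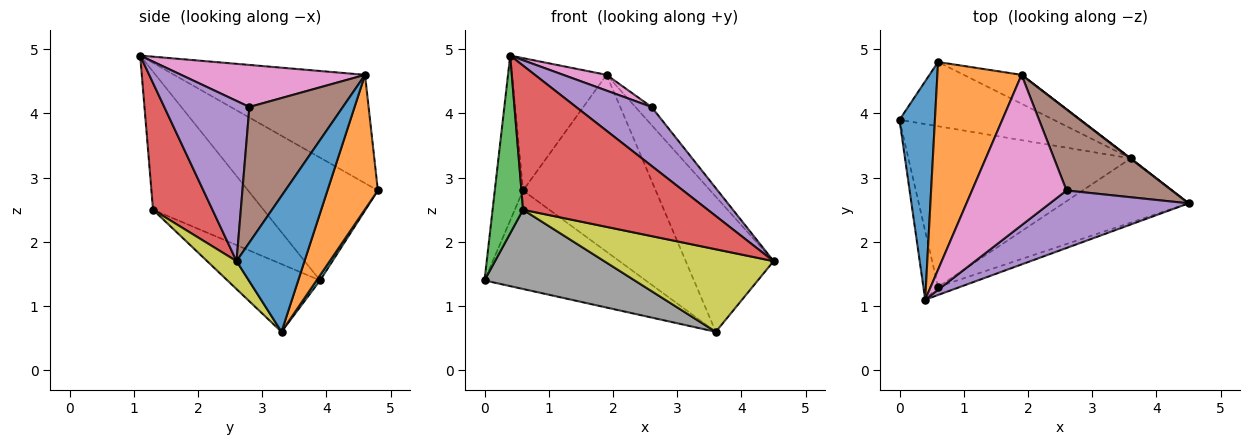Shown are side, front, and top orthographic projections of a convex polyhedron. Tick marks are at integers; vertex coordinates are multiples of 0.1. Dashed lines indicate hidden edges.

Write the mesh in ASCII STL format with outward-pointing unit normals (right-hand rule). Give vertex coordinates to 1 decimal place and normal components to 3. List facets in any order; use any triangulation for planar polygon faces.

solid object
 facet normal -0.940 0.205 0.271
  outer loop
   vertex 0.6 4.8 2.8
   vertex 0.0 3.9 1.4
   vertex 0.4 1.1 4.9
  endloop
 endfacet
 facet normal -0.735 0.364 0.572
  outer loop
   vertex 1.9 4.6 4.6
   vertex 0.6 4.8 2.8
   vertex 0.4 1.1 4.9
  endloop
 endfacet
 facet normal -0.959 -0.264 -0.102
  outer loop
   vertex 0.6 1.3 2.5
   vertex 0.4 1.1 4.9
   vertex 0.0 3.9 1.4
  endloop
 endfacet
 facet normal 0.306 -0.951 -0.054
  outer loop
   vertex 0.6 1.3 2.5
   vertex 4.5 2.6 1.7
   vertex 0.4 1.1 4.9
  endloop
 endfacet
 facet normal 0.628 -0.557 0.544
  outer loop
   vertex 2.6 2.8 4.1
   vertex 0.4 1.1 4.9
   vertex 4.5 2.6 1.7
  endloop
 endfacet
 facet normal 0.782 0.135 0.608
  outer loop
   vertex 2.6 2.8 4.1
   vertex 4.5 2.6 1.7
   vertex 1.9 4.6 4.6
  endloop
 endfacet
 facet normal 0.404 -0.095 0.910
  outer loop
   vertex 2.6 2.8 4.1
   vertex 1.9 4.6 4.6
   vertex 0.4 1.1 4.9
  endloop
 endfacet
 facet normal -0.263 -0.427 -0.865
  outer loop
   vertex 3.6 3.3 0.6
   vertex 0.6 1.3 2.5
   vertex 0.0 3.9 1.4
  endloop
 endfacet
 facet normal 0.136 -0.782 -0.609
  outer loop
   vertex 3.6 3.3 0.6
   vertex 4.5 2.6 1.7
   vertex 0.6 1.3 2.5
  endloop
 endfacet
 facet normal 0.018 0.837 -0.546
  outer loop
   vertex 3.6 3.3 0.6
   vertex 0.0 3.9 1.4
   vertex 0.6 4.8 2.8
  endloop
 endfacet
 facet normal 0.612 0.791 0.003
  outer loop
   vertex 3.6 3.3 0.6
   vertex 1.9 4.6 4.6
   vertex 4.5 2.6 1.7
  endloop
 endfacet
 facet normal 0.351 0.924 -0.151
  outer loop
   vertex 3.6 3.3 0.6
   vertex 0.6 4.8 2.8
   vertex 1.9 4.6 4.6
  endloop
 endfacet
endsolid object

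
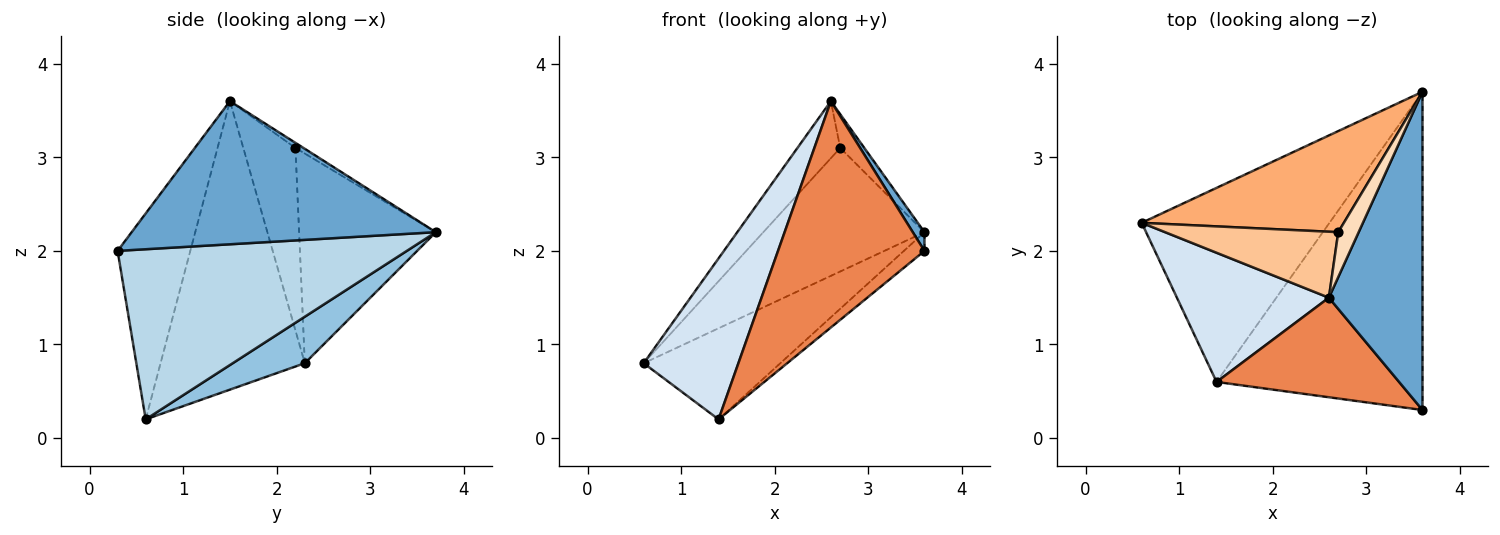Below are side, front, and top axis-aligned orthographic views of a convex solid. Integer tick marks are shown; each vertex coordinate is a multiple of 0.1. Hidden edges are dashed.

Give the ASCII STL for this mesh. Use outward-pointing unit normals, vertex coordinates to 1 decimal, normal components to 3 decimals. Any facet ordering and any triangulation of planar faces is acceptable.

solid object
 facet normal 0.837 -0.032 0.547
  outer loop
   vertex 2.6 1.5 3.6
   vertex 3.6 0.3 2.0
   vertex 3.6 3.7 2.2
  endloop
 endfacet
 facet normal 0.219 0.415 -0.883
  outer loop
   vertex 1.4 0.6 0.2
   vertex 0.6 2.3 0.8
   vertex 3.6 3.7 2.2
  endloop
 endfacet
 facet normal 0.636 0.045 -0.770
  outer loop
   vertex 1.4 0.6 0.2
   vertex 3.6 3.7 2.2
   vertex 3.6 0.3 2.0
  endloop
 endfacet
 facet normal -0.765 -0.502 0.403
  outer loop
   vertex 1.4 0.6 0.2
   vertex 2.6 1.5 3.6
   vertex 0.6 2.3 0.8
  endloop
 endfacet
 facet normal -0.414 -0.833 0.367
  outer loop
   vertex 1.4 0.6 0.2
   vertex 3.6 0.3 2.0
   vertex 2.6 1.5 3.6
  endloop
 endfacet
 facet normal -0.549 0.647 0.529
  outer loop
   vertex 2.7 2.2 3.1
   vertex 3.6 3.7 2.2
   vertex 0.6 2.3 0.8
  endloop
 endfacet
 facet normal -0.623 0.511 0.591
  outer loop
   vertex 2.7 2.2 3.1
   vertex 0.6 2.3 0.8
   vertex 2.6 1.5 3.6
  endloop
 endfacet
 facet normal -0.196 0.588 0.784
  outer loop
   vertex 2.7 2.2 3.1
   vertex 2.6 1.5 3.6
   vertex 3.6 3.7 2.2
  endloop
 endfacet
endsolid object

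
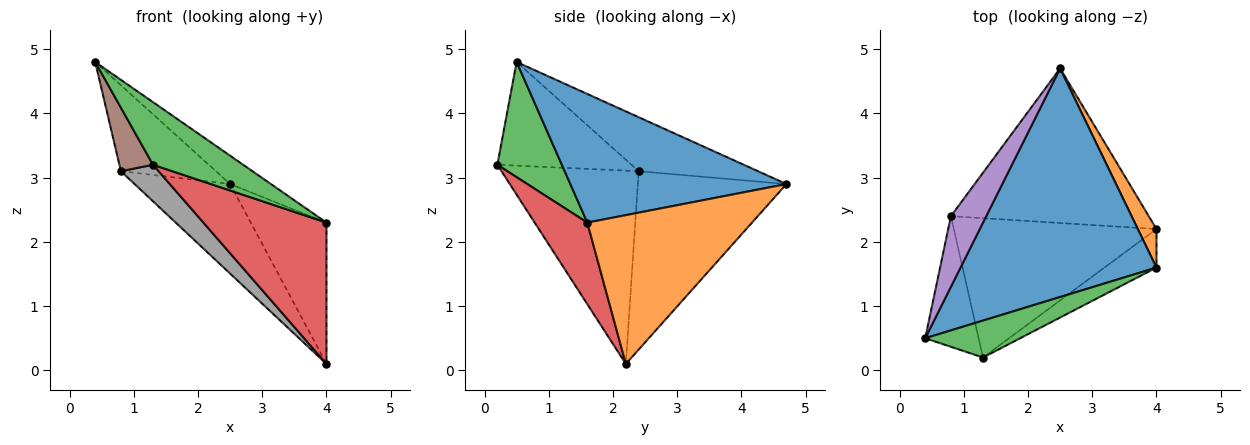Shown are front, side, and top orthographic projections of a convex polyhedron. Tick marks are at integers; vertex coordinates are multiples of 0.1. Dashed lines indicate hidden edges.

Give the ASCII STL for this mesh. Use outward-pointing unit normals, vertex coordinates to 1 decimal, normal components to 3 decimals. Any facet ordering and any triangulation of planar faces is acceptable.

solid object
 facet normal 0.546 0.103 0.831
  outer loop
   vertex 4.0 1.6 2.3
   vertex 2.5 4.7 2.9
   vertex 0.4 0.5 4.8
  endloop
 endfacet
 facet normal 0.903 0.415 0.113
  outer loop
   vertex 4.0 1.6 2.3
   vertex 4.0 2.2 0.1
   vertex 2.5 4.7 2.9
  endloop
 endfacet
 facet normal 0.524 -0.733 0.433
  outer loop
   vertex 4.0 1.6 2.3
   vertex 0.4 0.5 4.8
   vertex 1.3 0.2 3.2
  endloop
 endfacet
 facet normal 0.381 -0.892 -0.243
  outer loop
   vertex 4.0 1.6 2.3
   vertex 1.3 0.2 3.2
   vertex 4.0 2.2 0.1
  endloop
 endfacet
 facet normal -0.696 0.554 0.456
  outer loop
   vertex 0.8 2.4 3.1
   vertex 0.4 0.5 4.8
   vertex 2.5 4.7 2.9
  endloop
 endfacet
 facet normal -0.868 -0.218 -0.447
  outer loop
   vertex 0.8 2.4 3.1
   vertex 1.3 0.2 3.2
   vertex 0.4 0.5 4.8
  endloop
 endfacet
 facet normal -0.615 0.395 -0.682
  outer loop
   vertex 0.8 2.4 3.1
   vertex 2.5 4.7 2.9
   vertex 4.0 2.2 0.1
  endloop
 endfacet
 facet normal -0.678 -0.186 -0.711
  outer loop
   vertex 0.8 2.4 3.1
   vertex 4.0 2.2 0.1
   vertex 1.3 0.2 3.2
  endloop
 endfacet
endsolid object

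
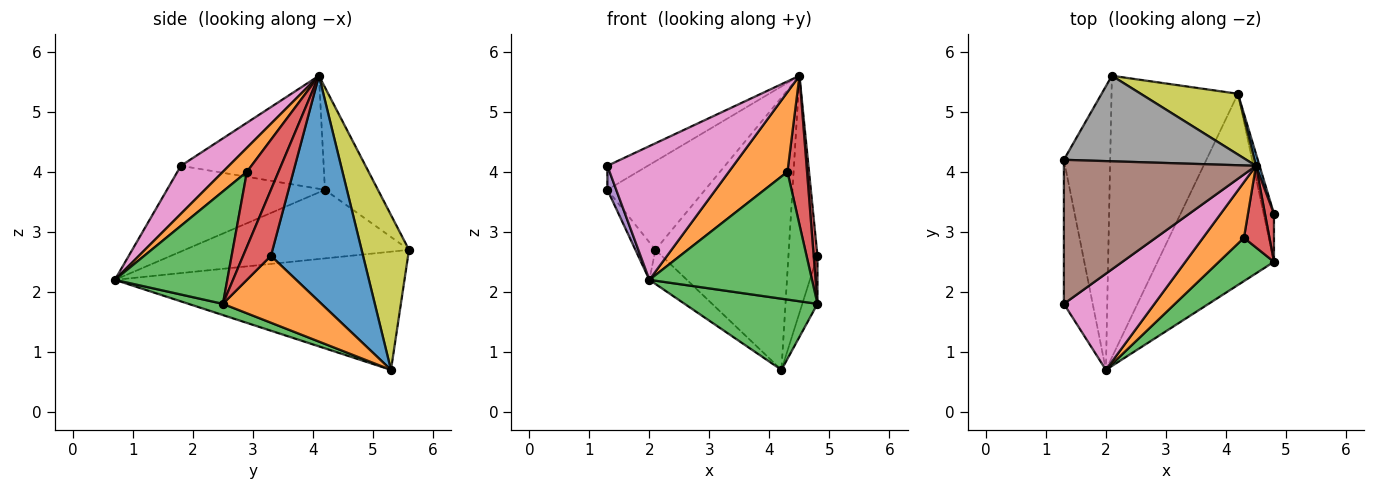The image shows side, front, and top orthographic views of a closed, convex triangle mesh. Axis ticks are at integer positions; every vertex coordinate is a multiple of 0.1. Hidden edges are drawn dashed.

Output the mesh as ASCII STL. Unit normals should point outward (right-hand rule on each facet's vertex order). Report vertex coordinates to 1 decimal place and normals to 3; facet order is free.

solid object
 facet normal 0.954 0.301 0.015
  outer loop
   vertex 4.5 4.1 5.6
   vertex 4.8 3.3 2.6
   vertex 4.2 5.3 0.7
  endloop
 endfacet
 facet normal 0.977 0.150 -0.150
  outer loop
   vertex 4.8 2.5 1.8
   vertex 4.2 5.3 0.7
   vertex 4.8 3.3 2.6
  endloop
 endfacet
 facet normal 0.090 -0.347 -0.933
  outer loop
   vertex 4.8 2.5 1.8
   vertex 2.0 0.7 2.2
   vertex 4.2 5.3 0.7
  endloop
 endfacet
 facet normal 0.982 -0.134 0.134
  outer loop
   vertex 4.8 2.5 1.8
   vertex 4.8 3.3 2.6
   vertex 4.5 4.1 5.6
  endloop
 endfacet
 facet normal -0.947 -0.053 -0.318
  outer loop
   vertex 1.3 1.8 4.1
   vertex 1.3 4.2 3.7
   vertex 2.0 0.7 2.2
  endloop
 endfacet
 facet normal -0.502 0.142 0.853
  outer loop
   vertex 1.3 1.8 4.1
   vertex 4.5 4.1 5.6
   vertex 1.3 4.2 3.7
  endloop
 endfacet
 facet normal 0.296 -0.775 0.558
  outer loop
   vertex 1.3 1.8 4.1
   vertex 2.0 0.7 2.2
   vertex 4.5 4.1 5.6
  endloop
 endfacet
 facet normal -0.363 0.670 0.647
  outer loop
   vertex 2.1 5.6 2.7
   vertex 1.3 4.2 3.7
   vertex 4.5 4.1 5.6
  endloop
 endfacet
 facet normal 0.328 0.922 0.206
  outer loop
   vertex 2.1 5.6 2.7
   vertex 4.5 4.1 5.6
   vertex 4.2 5.3 0.7
  endloop
 endfacet
 facet normal -0.827 0.074 -0.558
  outer loop
   vertex 2.1 5.6 2.7
   vertex 2.0 0.7 2.2
   vertex 1.3 4.2 3.7
  endloop
 endfacet
 facet normal -0.680 0.088 -0.728
  outer loop
   vertex 2.1 5.6 2.7
   vertex 4.2 5.3 0.7
   vertex 2.0 0.7 2.2
  endloop
 endfacet
 facet normal 0.318 -0.777 0.543
  outer loop
   vertex 4.3 2.9 4.0
   vertex 4.5 4.1 5.6
   vertex 2.0 0.7 2.2
  endloop
 endfacet
 facet normal 0.548 -0.792 0.269
  outer loop
   vertex 4.3 2.9 4.0
   vertex 2.0 0.7 2.2
   vertex 4.8 2.5 1.8
  endloop
 endfacet
 facet normal 0.816 -0.506 0.278
  outer loop
   vertex 4.3 2.9 4.0
   vertex 4.8 2.5 1.8
   vertex 4.5 4.1 5.6
  endloop
 endfacet
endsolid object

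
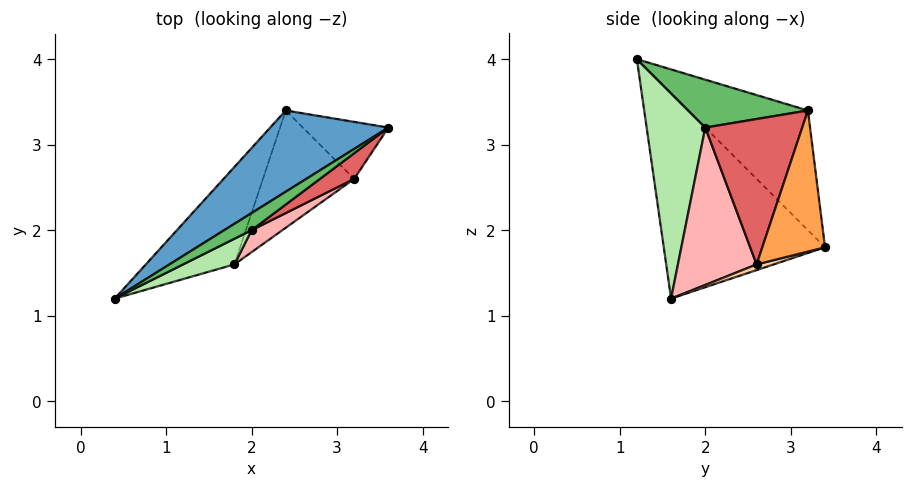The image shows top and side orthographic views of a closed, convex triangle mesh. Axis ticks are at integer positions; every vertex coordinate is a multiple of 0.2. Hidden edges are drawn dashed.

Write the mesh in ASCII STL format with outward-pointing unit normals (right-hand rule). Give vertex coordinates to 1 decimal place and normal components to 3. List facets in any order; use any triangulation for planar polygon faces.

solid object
 facet normal -0.424 0.803 0.418
  outer loop
   vertex 2.4 3.4 1.8
   vertex 0.4 1.2 4.0
   vertex 3.6 3.2 3.4
  endloop
 endfacet
 facet normal -0.841 0.401 -0.363
  outer loop
   vertex 1.8 1.6 1.2
   vertex 0.4 1.2 4.0
   vertex 2.4 3.4 1.8
  endloop
 endfacet
 facet normal 0.609 0.702 -0.369
  outer loop
   vertex 3.2 2.6 1.6
   vertex 2.4 3.4 1.8
   vertex 3.6 3.2 3.4
  endloop
 endfacet
 facet normal 0.060 0.298 -0.953
  outer loop
   vertex 3.2 2.6 1.6
   vertex 1.8 1.6 1.2
   vertex 2.4 3.4 1.8
  endloop
 endfacet
 facet normal 0.545 -0.778 0.311
  outer loop
   vertex 2.0 2.0 3.2
   vertex 3.6 3.2 3.4
   vertex 0.4 1.2 4.0
  endloop
 endfacet
 facet normal 0.492 -0.862 0.123
  outer loop
   vertex 2.0 2.0 3.2
   vertex 0.4 1.2 4.0
   vertex 1.8 1.6 1.2
  endloop
 endfacet
 facet normal 0.583 -0.801 0.137
  outer loop
   vertex 2.0 2.0 3.2
   vertex 3.2 2.6 1.6
   vertex 3.6 3.2 3.4
  endloop
 endfacet
 facet normal 0.557 -0.823 0.109
  outer loop
   vertex 2.0 2.0 3.2
   vertex 1.8 1.6 1.2
   vertex 3.2 2.6 1.6
  endloop
 endfacet
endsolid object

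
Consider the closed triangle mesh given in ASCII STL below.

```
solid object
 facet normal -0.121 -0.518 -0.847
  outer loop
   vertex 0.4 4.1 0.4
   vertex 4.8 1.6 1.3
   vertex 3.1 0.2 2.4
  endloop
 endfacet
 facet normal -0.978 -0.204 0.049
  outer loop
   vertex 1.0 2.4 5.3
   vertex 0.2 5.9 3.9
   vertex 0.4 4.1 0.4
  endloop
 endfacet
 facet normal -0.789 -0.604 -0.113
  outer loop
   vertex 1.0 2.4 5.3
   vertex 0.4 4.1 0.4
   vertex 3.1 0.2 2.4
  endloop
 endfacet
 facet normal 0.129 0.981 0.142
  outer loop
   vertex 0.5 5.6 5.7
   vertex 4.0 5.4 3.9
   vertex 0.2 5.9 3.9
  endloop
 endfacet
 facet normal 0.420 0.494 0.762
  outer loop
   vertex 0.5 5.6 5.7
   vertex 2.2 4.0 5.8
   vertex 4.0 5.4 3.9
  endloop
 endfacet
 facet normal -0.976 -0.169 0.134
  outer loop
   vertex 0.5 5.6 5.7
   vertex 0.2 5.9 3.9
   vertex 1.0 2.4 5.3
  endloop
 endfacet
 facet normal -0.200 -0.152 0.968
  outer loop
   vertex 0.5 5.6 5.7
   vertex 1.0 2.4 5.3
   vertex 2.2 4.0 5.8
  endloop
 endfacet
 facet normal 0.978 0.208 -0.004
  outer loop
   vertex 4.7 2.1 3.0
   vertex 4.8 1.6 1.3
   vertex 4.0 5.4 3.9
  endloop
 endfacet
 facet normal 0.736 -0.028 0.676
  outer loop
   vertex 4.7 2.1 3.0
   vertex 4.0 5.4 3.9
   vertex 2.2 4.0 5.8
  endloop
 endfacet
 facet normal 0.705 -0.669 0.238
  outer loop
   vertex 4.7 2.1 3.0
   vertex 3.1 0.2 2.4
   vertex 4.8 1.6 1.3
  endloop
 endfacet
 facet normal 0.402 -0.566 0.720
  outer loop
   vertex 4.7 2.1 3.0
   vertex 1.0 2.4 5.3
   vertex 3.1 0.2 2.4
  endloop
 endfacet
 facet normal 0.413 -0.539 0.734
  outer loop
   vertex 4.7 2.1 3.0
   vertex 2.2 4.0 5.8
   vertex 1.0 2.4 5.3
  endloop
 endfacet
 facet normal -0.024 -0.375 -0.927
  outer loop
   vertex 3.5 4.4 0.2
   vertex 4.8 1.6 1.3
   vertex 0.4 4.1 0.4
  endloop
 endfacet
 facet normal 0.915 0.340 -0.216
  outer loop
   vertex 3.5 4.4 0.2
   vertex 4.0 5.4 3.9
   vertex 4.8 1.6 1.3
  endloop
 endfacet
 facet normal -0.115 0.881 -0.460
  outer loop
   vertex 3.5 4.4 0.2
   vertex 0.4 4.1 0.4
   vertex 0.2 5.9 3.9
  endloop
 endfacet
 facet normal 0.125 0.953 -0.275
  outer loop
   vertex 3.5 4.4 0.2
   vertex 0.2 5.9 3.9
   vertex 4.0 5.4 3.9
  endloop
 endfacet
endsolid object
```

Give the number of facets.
16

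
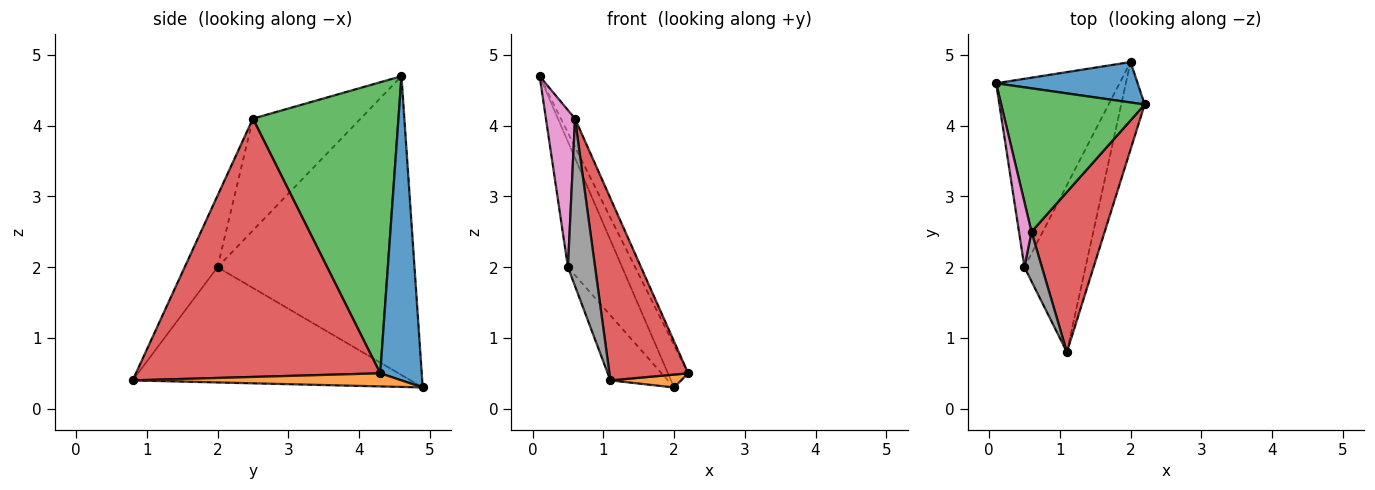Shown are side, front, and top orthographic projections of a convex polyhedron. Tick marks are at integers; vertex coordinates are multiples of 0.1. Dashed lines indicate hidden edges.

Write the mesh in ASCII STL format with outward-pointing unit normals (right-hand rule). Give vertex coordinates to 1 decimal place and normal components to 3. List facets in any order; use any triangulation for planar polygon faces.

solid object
 facet normal 0.829 0.405 0.386
  outer loop
   vertex 2.0 4.9 0.3
   vertex 0.1 4.6 4.7
   vertex 2.2 4.3 0.5
  endloop
 endfacet
 facet normal 0.484 -0.127 -0.866
  outer loop
   vertex 2.0 4.9 0.3
   vertex 2.2 4.3 0.5
   vertex 1.1 0.8 0.4
  endloop
 endfacet
 facet normal 0.894 0.087 0.441
  outer loop
   vertex 0.6 2.5 4.1
   vertex 2.2 4.3 0.5
   vertex 0.1 4.6 4.7
  endloop
 endfacet
 facet normal 0.919 -0.296 0.260
  outer loop
   vertex 0.6 2.5 4.1
   vertex 1.1 0.8 0.4
   vertex 2.2 4.3 0.5
  endloop
 endfacet
 facet normal -0.896 0.246 -0.370
  outer loop
   vertex 0.5 2.0 2.0
   vertex 0.1 4.6 4.7
   vertex 2.0 4.9 0.3
  endloop
 endfacet
 facet normal -0.869 0.180 -0.461
  outer loop
   vertex 0.5 2.0 2.0
   vertex 2.0 4.9 0.3
   vertex 1.1 0.8 0.4
  endloop
 endfacet
 facet normal -0.960 -0.259 0.107
  outer loop
   vertex 0.5 2.0 2.0
   vertex 0.6 2.5 4.1
   vertex 0.1 4.6 4.7
  endloop
 endfacet
 facet normal -0.758 -0.626 0.185
  outer loop
   vertex 0.5 2.0 2.0
   vertex 1.1 0.8 0.4
   vertex 0.6 2.5 4.1
  endloop
 endfacet
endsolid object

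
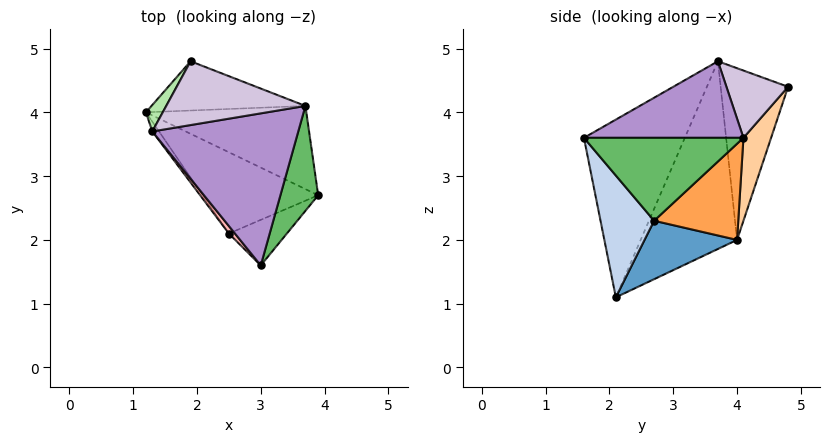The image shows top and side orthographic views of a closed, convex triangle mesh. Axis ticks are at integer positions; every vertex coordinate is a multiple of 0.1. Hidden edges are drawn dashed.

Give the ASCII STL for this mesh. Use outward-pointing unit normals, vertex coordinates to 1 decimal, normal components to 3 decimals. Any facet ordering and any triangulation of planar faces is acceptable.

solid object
 facet normal 0.364 0.590 -0.720
  outer loop
   vertex 2.5 2.1 1.1
   vertex 1.2 4.0 2.0
   vertex 3.9 2.7 2.3
  endloop
 endfacet
 facet normal 0.565 -0.780 -0.269
  outer loop
   vertex 2.5 2.1 1.1
   vertex 3.9 2.7 2.3
   vertex 3.0 1.6 3.6
  endloop
 endfacet
 facet normal 0.388 0.656 -0.647
  outer loop
   vertex 3.7 4.1 3.6
   vertex 3.9 2.7 2.3
   vertex 1.2 4.0 2.0
  endloop
 endfacet
 facet normal 0.194 0.912 -0.361
  outer loop
   vertex 3.7 4.1 3.6
   vertex 1.2 4.0 2.0
   vertex 1.9 4.8 4.4
  endloop
 endfacet
 facet normal 0.882 -0.247 0.402
  outer loop
   vertex 3.7 4.1 3.6
   vertex 3.0 1.6 3.6
   vertex 3.9 2.7 2.3
  endloop
 endfacet
 facet normal -0.862 0.501 0.084
  outer loop
   vertex 1.3 3.7 4.8
   vertex 1.9 4.8 4.4
   vertex 1.2 4.0 2.0
  endloop
 endfacet
 facet normal -0.831 -0.555 -0.030
  outer loop
   vertex 1.3 3.7 4.8
   vertex 1.2 4.0 2.0
   vertex 2.5 2.1 1.1
  endloop
 endfacet
 facet normal -0.770 -0.638 0.026
  outer loop
   vertex 1.3 3.7 4.8
   vertex 2.5 2.1 1.1
   vertex 3.0 1.6 3.6
  endloop
 endfacet
 facet normal 0.461 -0.129 0.878
  outer loop
   vertex 1.3 3.7 4.8
   vertex 3.0 1.6 3.6
   vertex 3.7 4.1 3.6
  endloop
 endfacet
 facet normal 0.433 0.090 0.897
  outer loop
   vertex 1.3 3.7 4.8
   vertex 3.7 4.1 3.6
   vertex 1.9 4.8 4.4
  endloop
 endfacet
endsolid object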